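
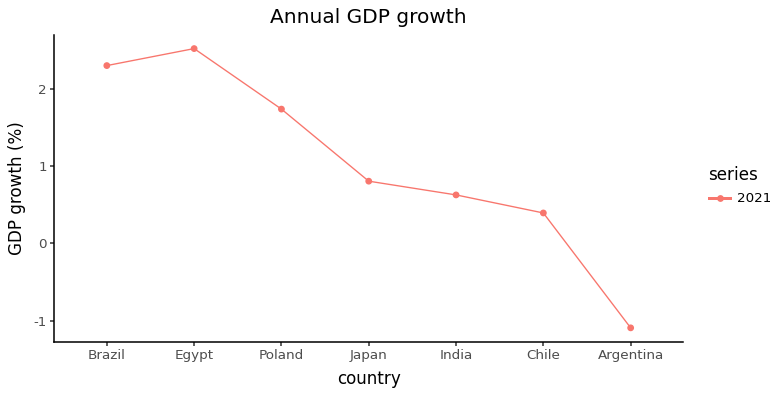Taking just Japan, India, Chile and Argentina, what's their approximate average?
≈ 0.25

(1.0 + 0.5 + 0.5 + -1.0) / 4 ≈ 0.25.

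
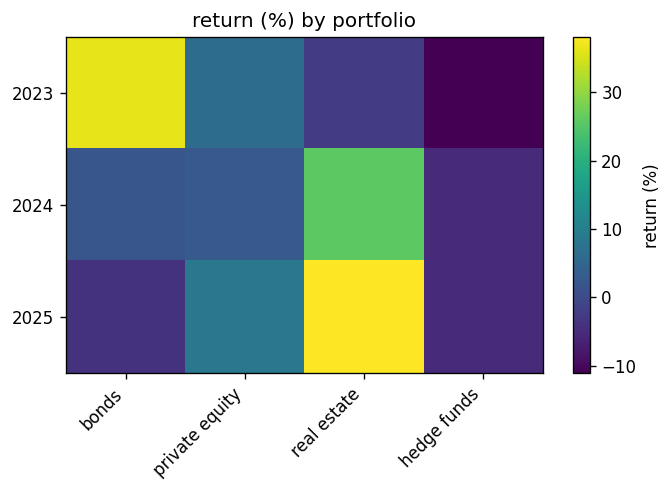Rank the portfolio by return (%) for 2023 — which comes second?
private equity

Top 3 for 2023: bonds ≈ 35, private equity ≈ 5, real estate ≈ 0.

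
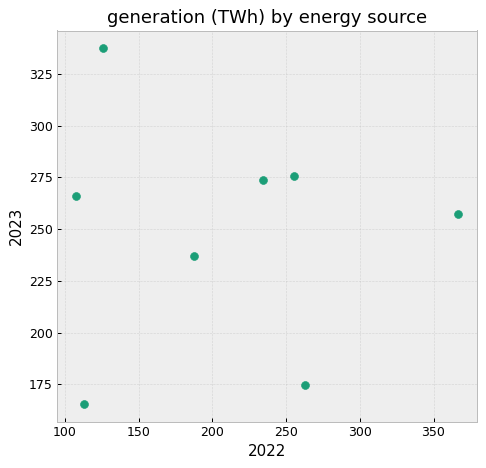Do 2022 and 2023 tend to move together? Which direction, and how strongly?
no clear correlation

Points are roughly uncorrelated; weak (|r| ≈ 0.0).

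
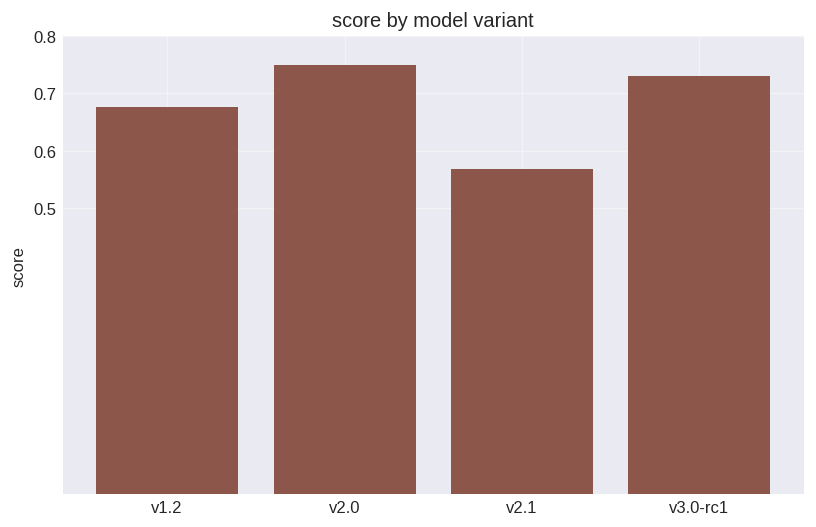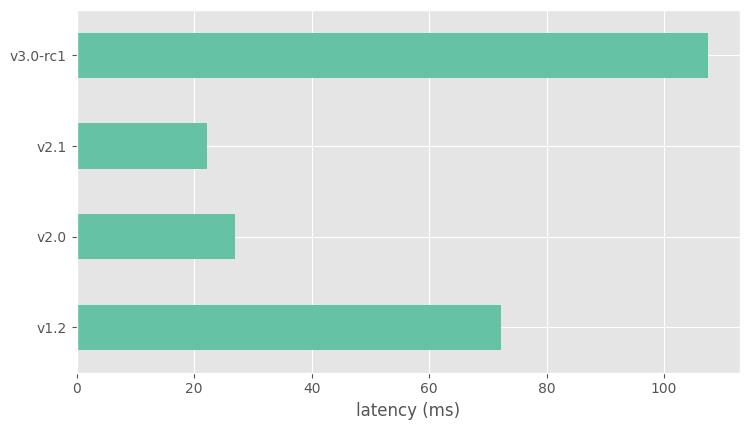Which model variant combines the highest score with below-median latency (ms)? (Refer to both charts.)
v2.0

Chart 2 median latency (ms) ≈ 50; below-median model variants: v2.0, v2.1. Among those, v2.0 has the highest score (≈ 0.7).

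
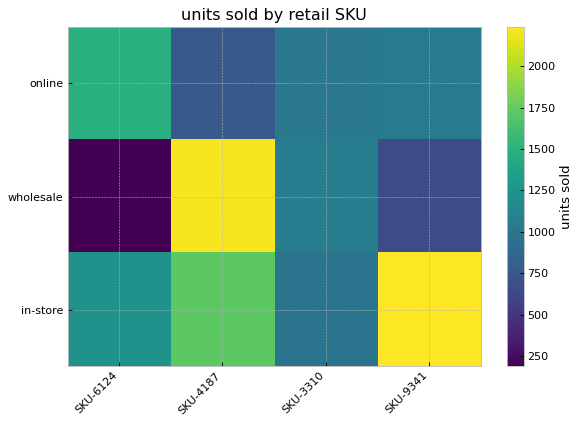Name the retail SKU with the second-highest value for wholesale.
Top 3 for wholesale: SKU-4187 ≈ 2200, SKU-3310 ≈ 1000, SKU-9341 ≈ 600.

SKU-3310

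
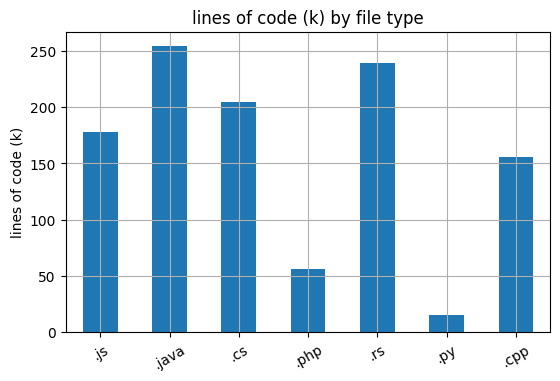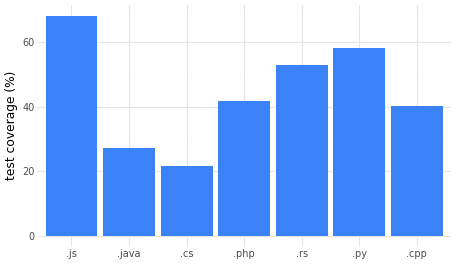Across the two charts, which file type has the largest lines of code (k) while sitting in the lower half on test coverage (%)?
.java

Chart 2 median test coverage (%) ≈ 40; below-median file types: .java, .cs, .cpp. Among those, .java has the highest lines of code (k) (≈ 250).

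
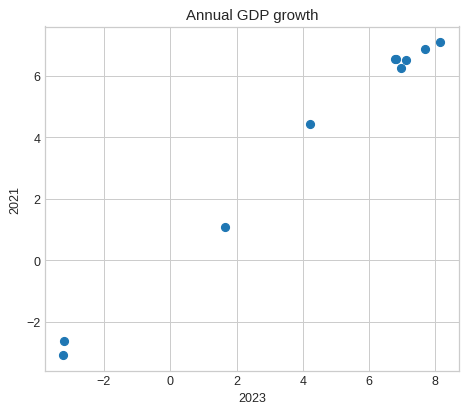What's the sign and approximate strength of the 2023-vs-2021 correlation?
positive, strong

Points are positively correlated; strong (|r| ≈ 1.0).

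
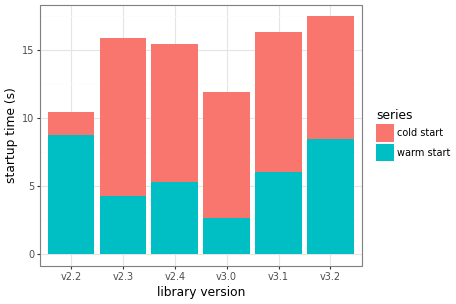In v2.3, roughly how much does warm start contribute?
warm start top ≈ 4, bottom ≈ 0; segment ≈ 4.

≈ 4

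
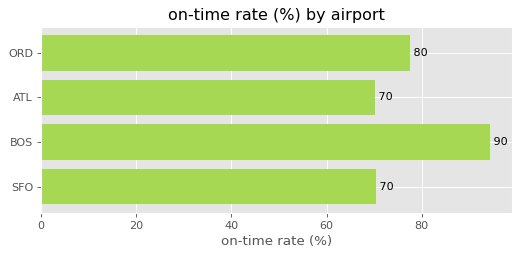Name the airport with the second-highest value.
ORD

Top 3: BOS ≈ 90, ORD ≈ 80, SFO ≈ 70.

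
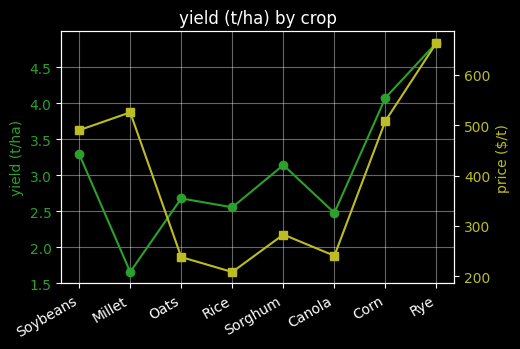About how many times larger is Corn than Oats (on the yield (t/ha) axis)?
Corn ≈ 4.0, Oats ≈ 2.5; 4.0/2.5 ≈ 1.6.

≈ 1.6×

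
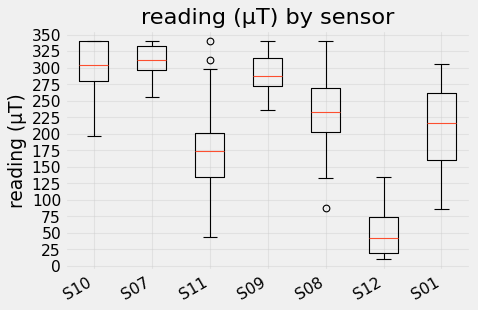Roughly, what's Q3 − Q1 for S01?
≈ 100

Q3 ≈ 250, Q1 ≈ 150; IQR ≈ 100.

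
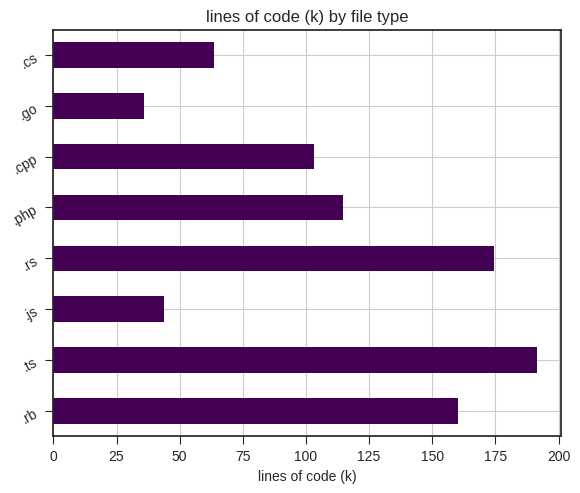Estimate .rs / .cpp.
.rs ≈ 180, .cpp ≈ 100; 180/100 ≈ 1.8.

≈ 1.8×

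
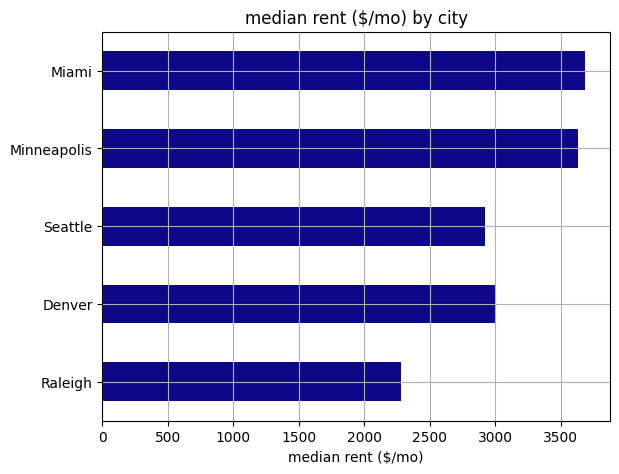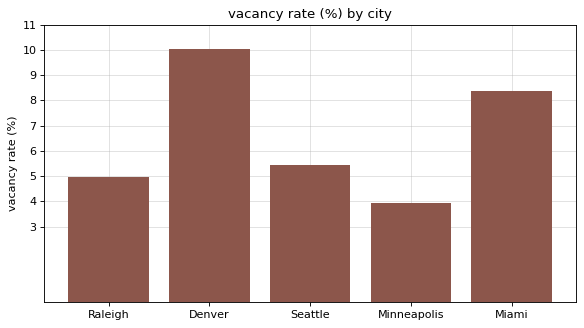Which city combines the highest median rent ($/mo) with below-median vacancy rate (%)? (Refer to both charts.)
Minneapolis

Chart 2 median vacancy rate (%) ≈ 5; below-median cities: Raleigh, Minneapolis. Among those, Minneapolis has the highest median rent ($/mo) (≈ 3500).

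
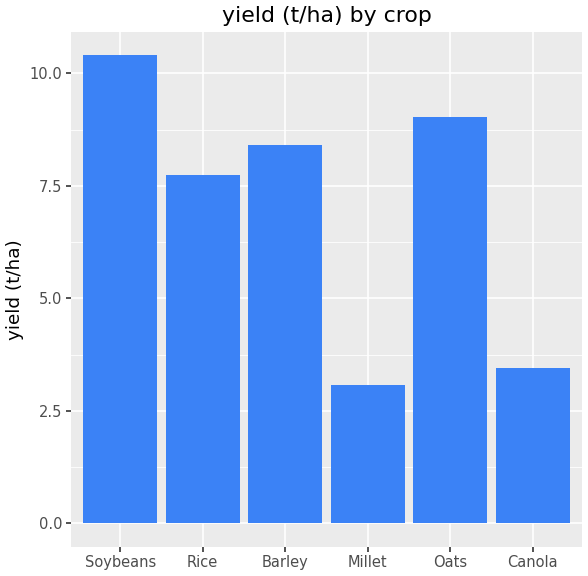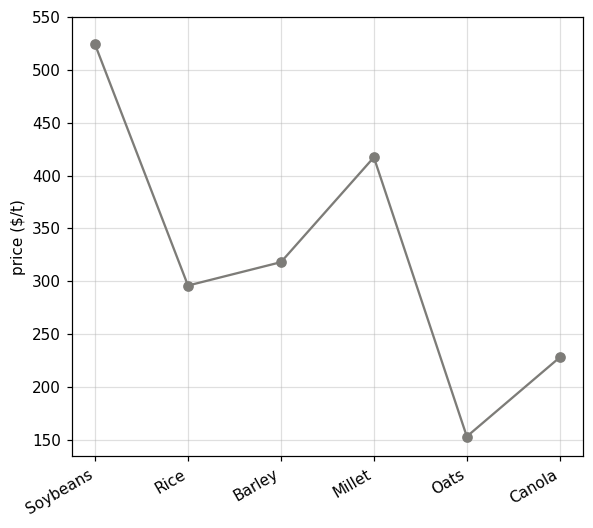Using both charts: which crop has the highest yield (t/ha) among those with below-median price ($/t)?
Oats

Chart 2 median price ($/t) ≈ 300; below-median crops: Rice, Oats, Canola. Among those, Oats has the highest yield (t/ha) (≈ 9).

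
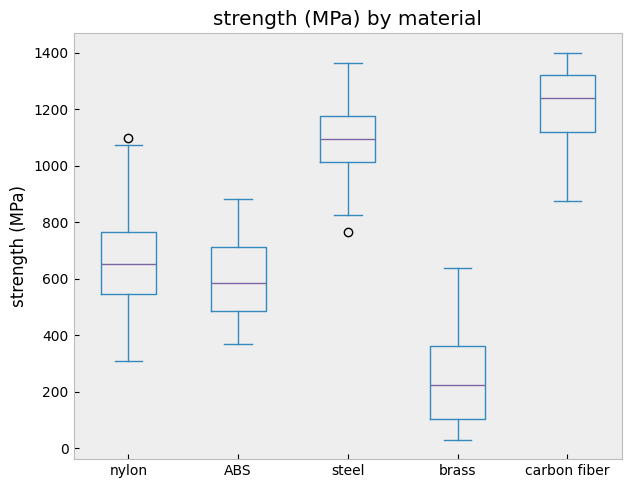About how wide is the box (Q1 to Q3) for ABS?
≈ 200

Q3 ≈ 700, Q1 ≈ 500; IQR ≈ 200.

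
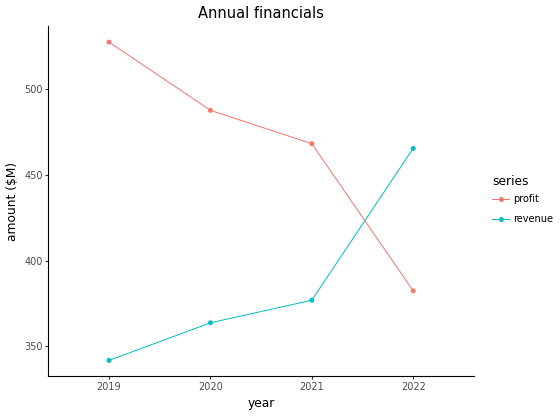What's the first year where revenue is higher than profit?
2021: revenue ≈ 380 vs profit ≈ 460 (not yet); 2022: revenue ≈ 460 vs profit ≈ 380 (first crossover).

2022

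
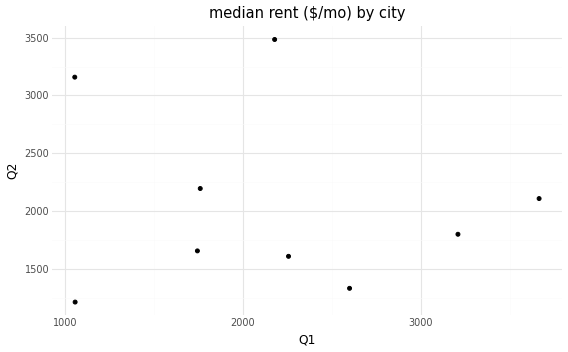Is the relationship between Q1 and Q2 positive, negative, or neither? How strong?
Points are roughly uncorrelated; weak (|r| ≈ 0.1).

no clear correlation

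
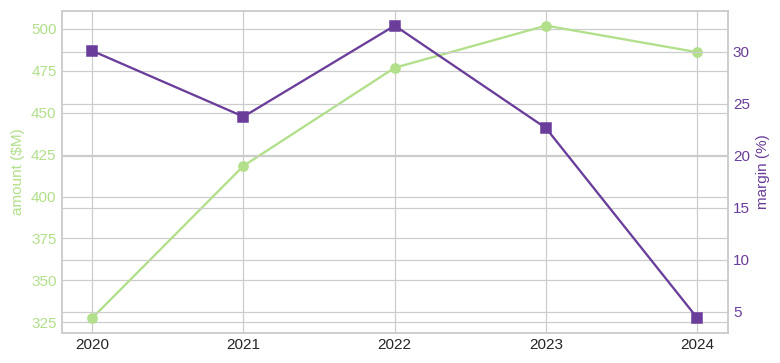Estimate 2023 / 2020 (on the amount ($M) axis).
2023 ≈ 500, 2020 ≈ 320; 500/320 ≈ 1.56.

≈ 1.56×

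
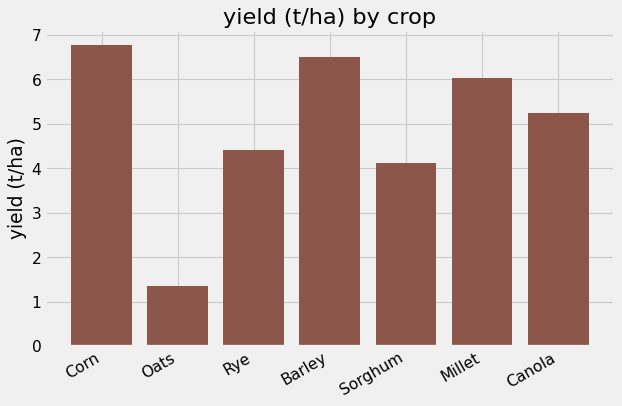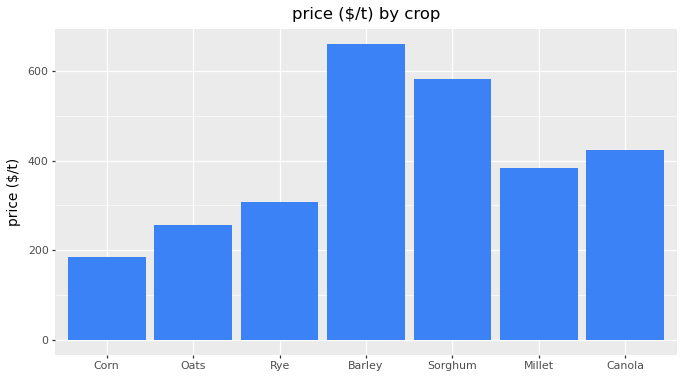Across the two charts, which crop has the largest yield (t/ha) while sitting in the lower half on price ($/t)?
Chart 2 median price ($/t) ≈ 400; below-median crops: Corn, Oats, Rye. Among those, Corn has the highest yield (t/ha) (≈ 7).

Corn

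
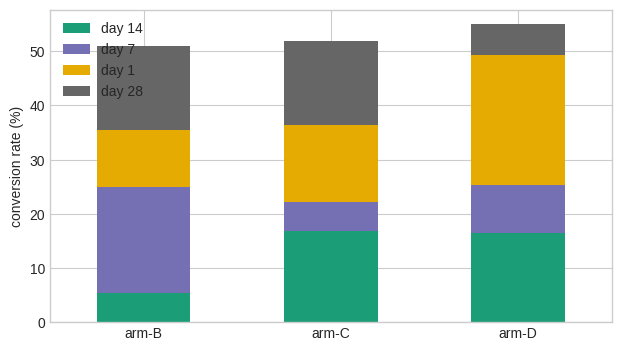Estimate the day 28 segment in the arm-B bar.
day 28 top ≈ 50, bottom ≈ 35; segment ≈ 15.

≈ 15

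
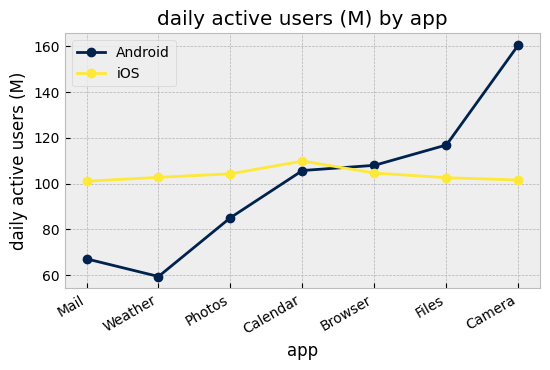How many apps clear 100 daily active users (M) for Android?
Above 100: Calendar, Browser, Files, Camera.

4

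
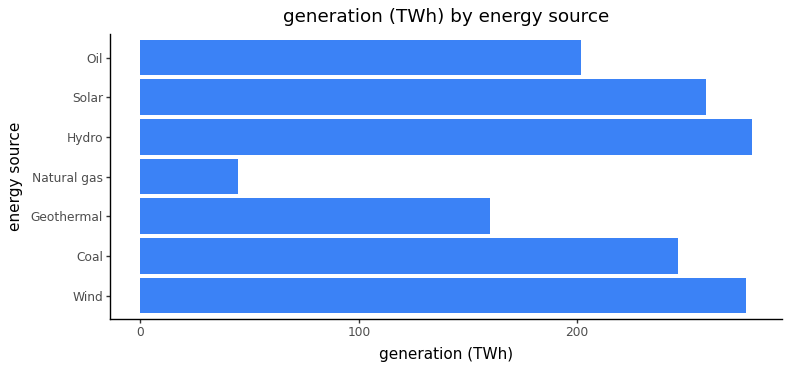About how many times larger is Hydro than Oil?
Hydro ≈ 275, Oil ≈ 200; 275/200 ≈ 1.38.

≈ 1.38×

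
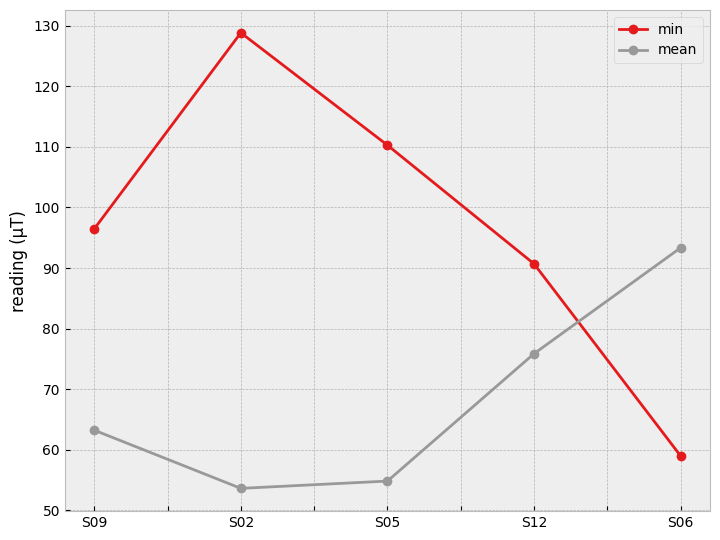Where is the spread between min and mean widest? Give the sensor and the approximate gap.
S02, ≈ 80 µT

S02: min ≈ 130, mean ≈ 50 → gap ≈ 80. Next-largest (S05) is only ≈ 60.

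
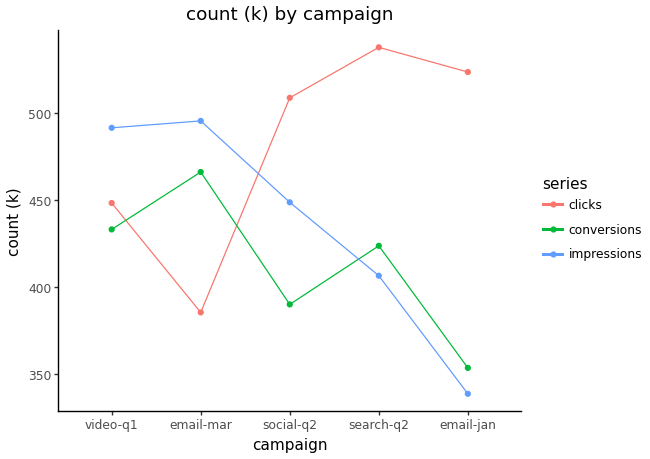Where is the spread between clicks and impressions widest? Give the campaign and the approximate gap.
email-jan: clicks ≈ 520, impressions ≈ 340 → gap ≈ 180. Next-largest (search-q2) is only ≈ 140.

email-jan, ≈ 180 k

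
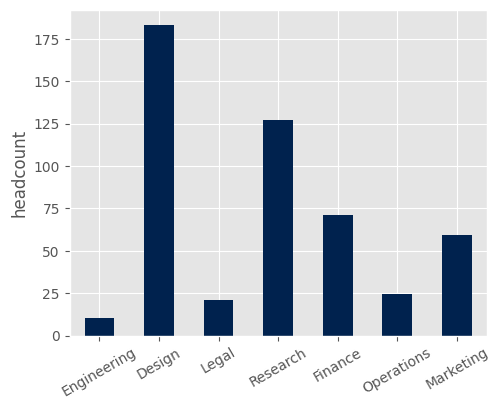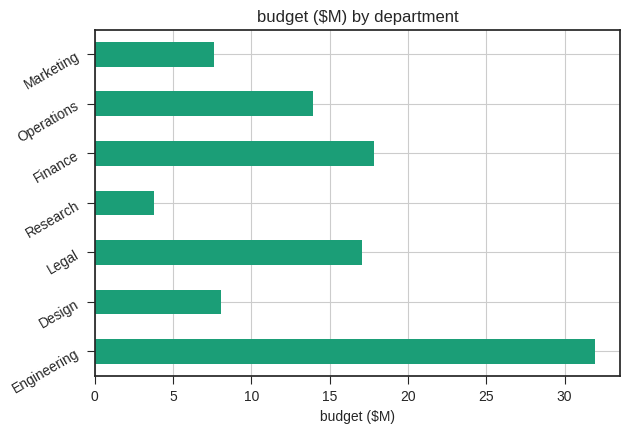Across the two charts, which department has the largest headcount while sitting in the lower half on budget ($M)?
Chart 2 median budget ($M) ≈ 15; below-median departments: Design, Research, Marketing. Among those, Design has the highest headcount (≈ 180).

Design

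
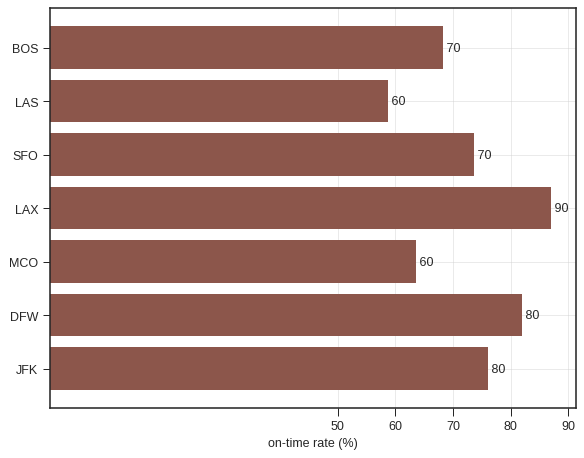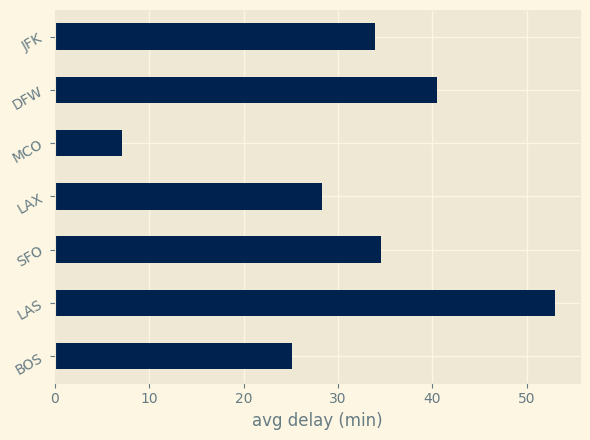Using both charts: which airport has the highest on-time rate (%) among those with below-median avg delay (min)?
LAX

Chart 2 median avg delay (min) ≈ 35; below-median airports: BOS, LAX, MCO. Among those, LAX has the highest on-time rate (%) (≈ 90).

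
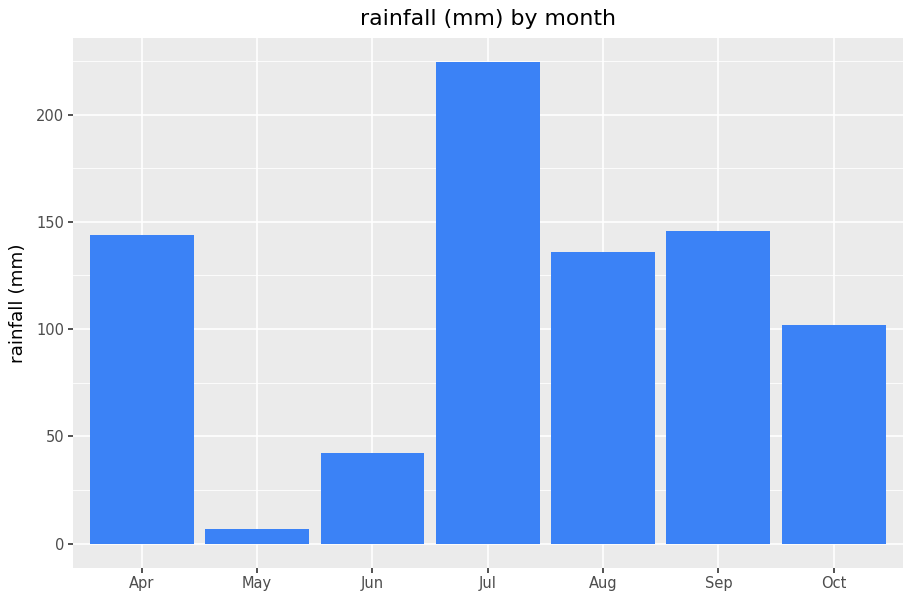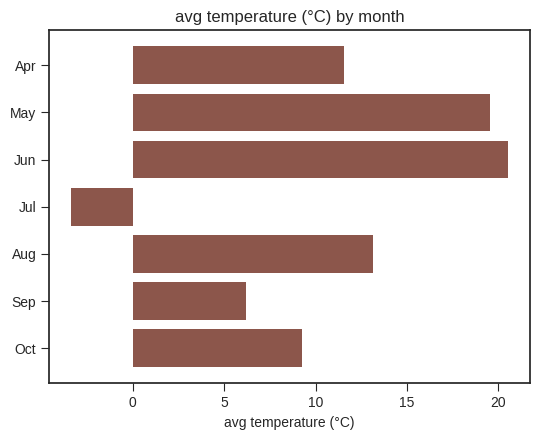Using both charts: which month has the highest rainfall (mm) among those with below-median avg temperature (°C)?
Jul

Chart 2 median avg temperature (°C) ≈ 12; below-median months: Jul, Sep, Oct. Among those, Jul has the highest rainfall (mm) (≈ 225).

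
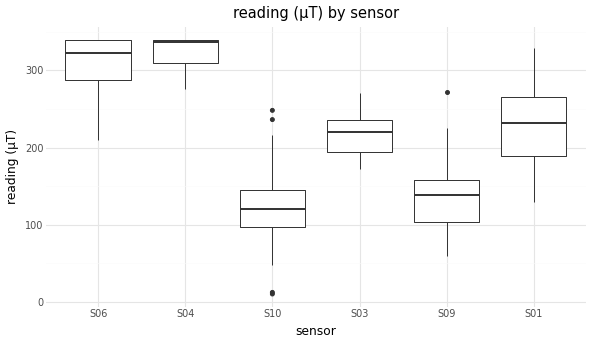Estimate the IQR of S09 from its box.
Q3 ≈ 160, Q1 ≈ 100; IQR ≈ 60.

≈ 60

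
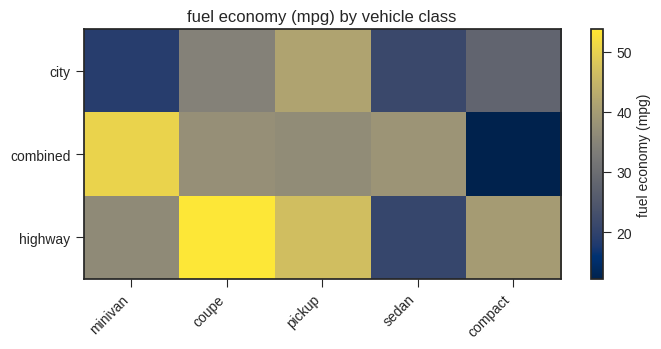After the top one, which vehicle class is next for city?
Top 3 for city: pickup ≈ 40, coupe ≈ 35, compact ≈ 30.

coupe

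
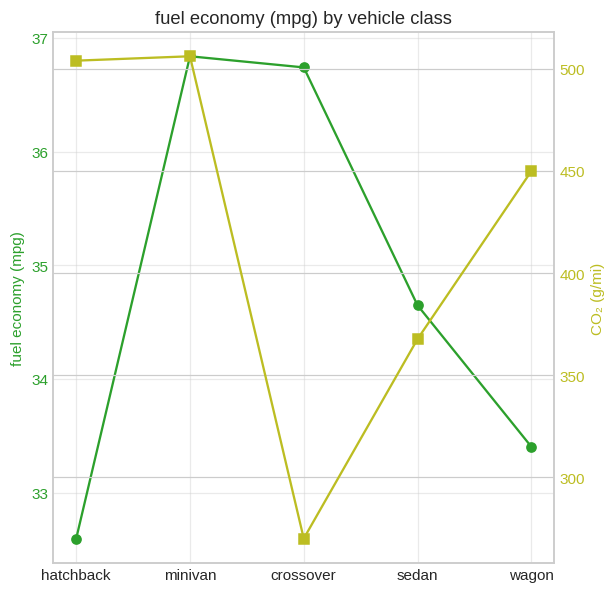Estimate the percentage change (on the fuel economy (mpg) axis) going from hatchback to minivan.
≈ +13.8%

hatchback ≈ 32.5, minivan ≈ 37.0; (37.0 − 32.5) / 32.5 ≈ +13.8%.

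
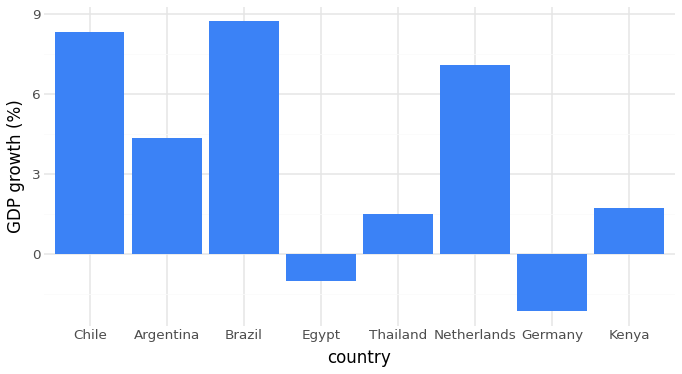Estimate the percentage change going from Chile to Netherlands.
Chile ≈ 8, Netherlands ≈ 7; (7 − 8) / 8 ≈ -12.5%.

≈ -12.5%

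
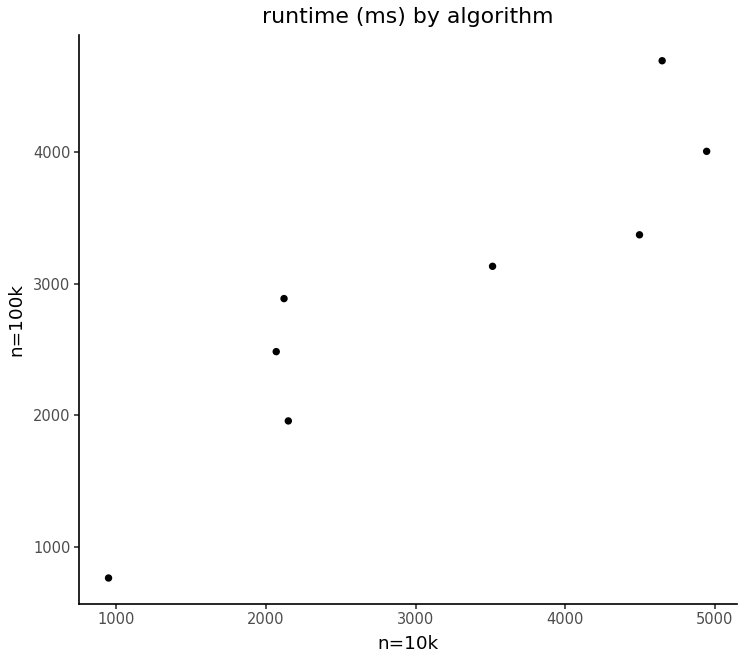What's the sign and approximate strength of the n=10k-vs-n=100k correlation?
Points are positively correlated; strong (|r| ≈ 0.9).

positive, strong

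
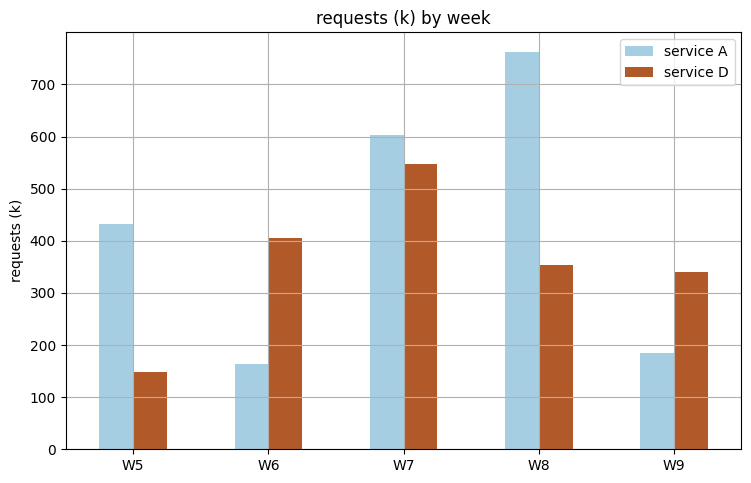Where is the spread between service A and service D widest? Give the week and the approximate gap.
W8: service A ≈ 800, service D ≈ 400 → gap ≈ 400. Next-largest (W5) is only ≈ 300.

W8, ≈ 400 k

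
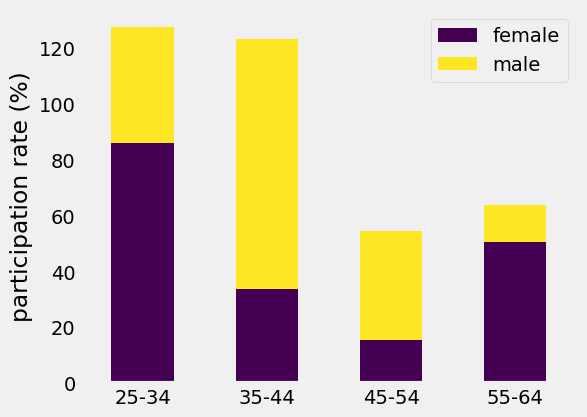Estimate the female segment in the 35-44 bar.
≈ 40

female top ≈ 40, bottom ≈ 0; segment ≈ 40.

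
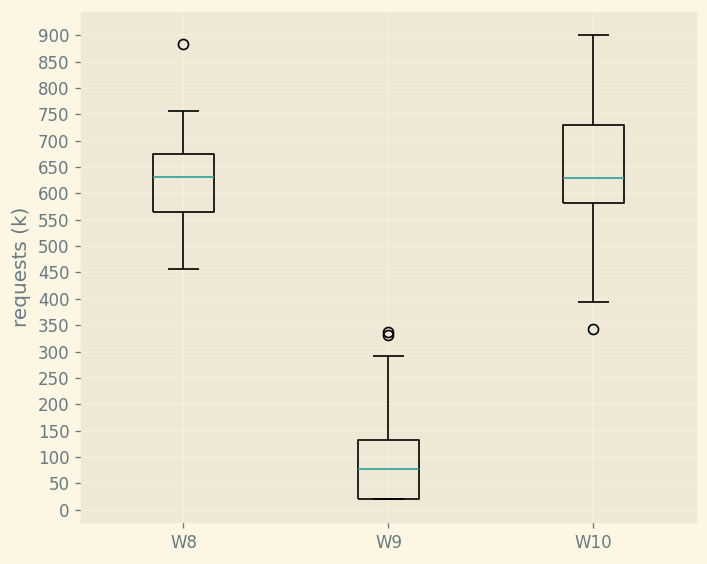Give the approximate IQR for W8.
≈ 100

Q3 ≈ 650, Q1 ≈ 550; IQR ≈ 100.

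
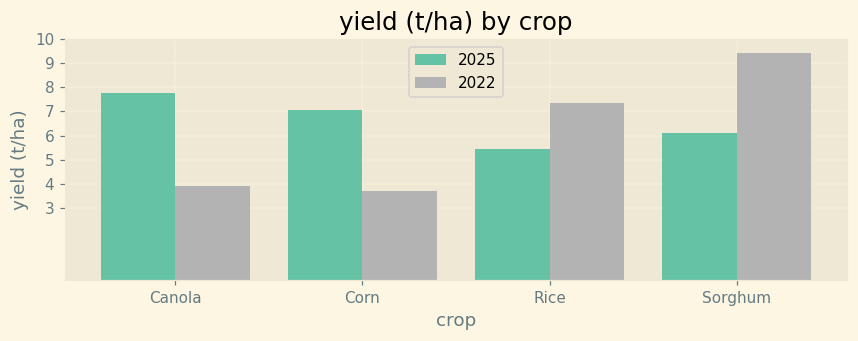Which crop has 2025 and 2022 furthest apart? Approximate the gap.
Canola: 2025 ≈ 8, 2022 ≈ 4 → gap ≈ 4. Next-largest (Corn) is only ≈ 3.

Canola, ≈ 4 t/ha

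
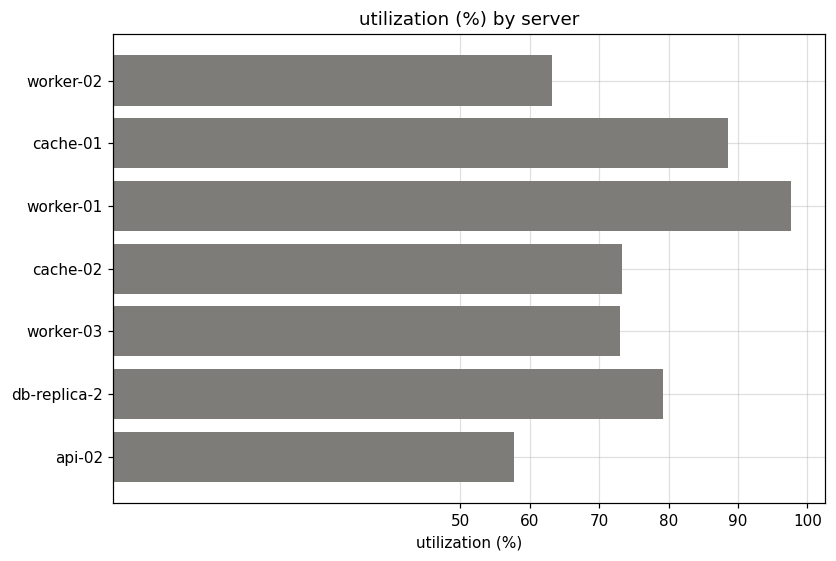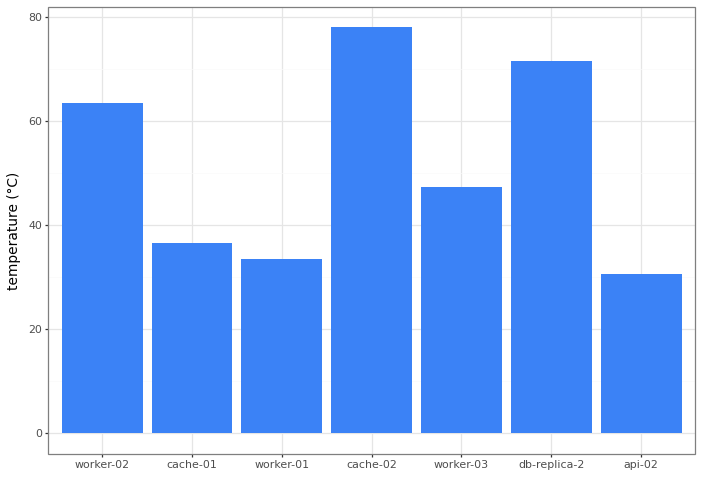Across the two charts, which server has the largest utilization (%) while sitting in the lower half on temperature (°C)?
Chart 2 median temperature (°C) ≈ 50; below-median servers: cache-01, worker-01, api-02. Among those, worker-01 has the highest utilization (%) (≈ 100).

worker-01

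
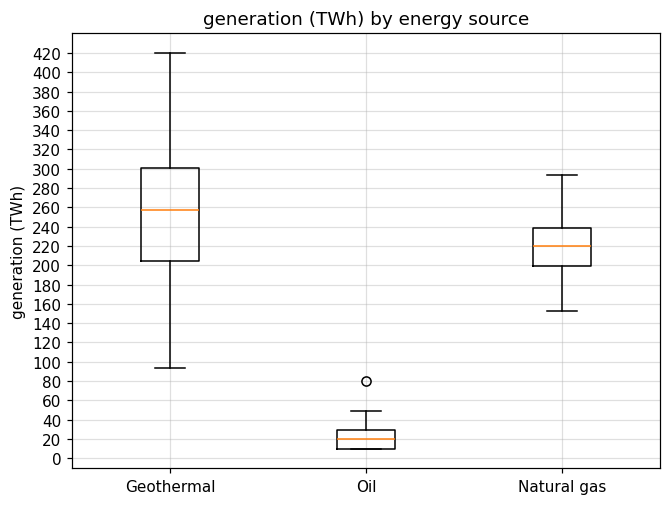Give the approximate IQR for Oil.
Q3 ≈ 20, Q1 ≈ 0; IQR ≈ 20.

≈ 20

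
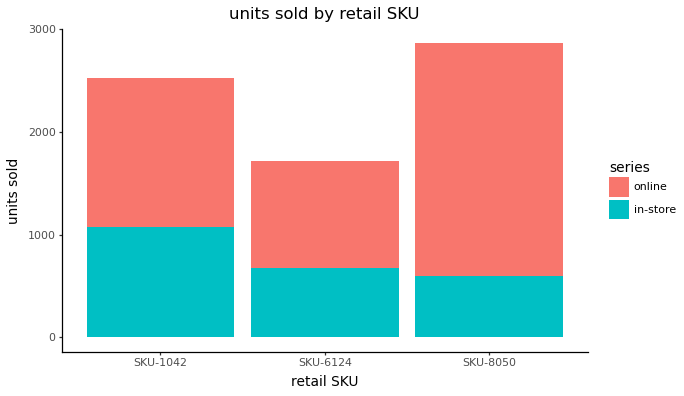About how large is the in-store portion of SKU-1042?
in-store top ≈ 1000, bottom ≈ 0; segment ≈ 1000.

≈ 1000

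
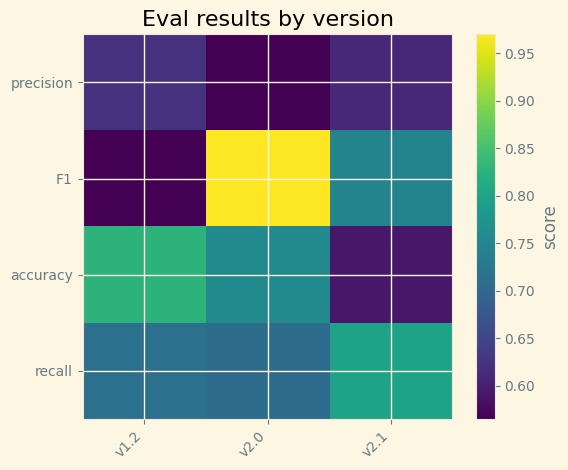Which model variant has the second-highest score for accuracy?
Top 3 for accuracy: v1.2 ≈ 0.85, v2.0 ≈ 0.75, v2.1 ≈ 0.60.

v2.0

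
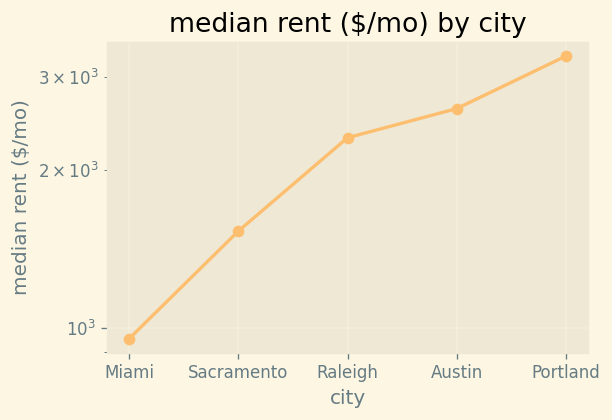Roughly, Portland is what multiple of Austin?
Portland ≈ 3200, Austin ≈ 2600; 3200/2600 ≈ 1.23.

≈ 1.23×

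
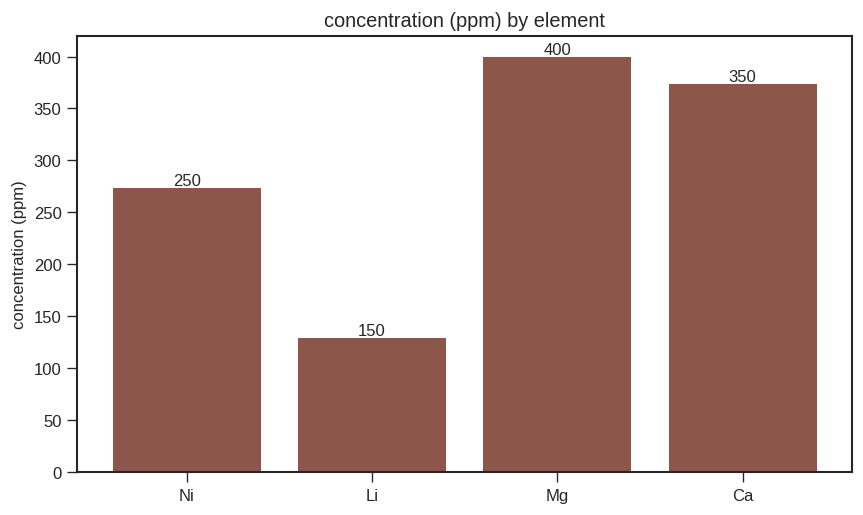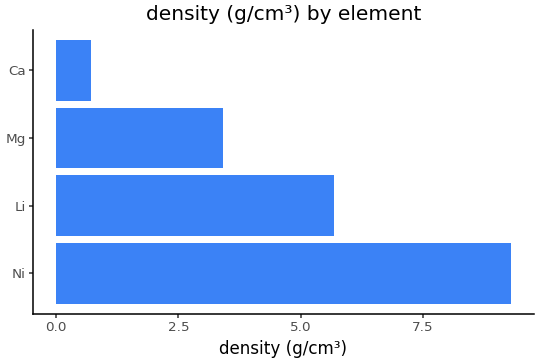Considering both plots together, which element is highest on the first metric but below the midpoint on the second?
Chart 2 median density (g/cm³) ≈ 5; below-median elements: Mg, Ca. Among those, Mg has the highest concentration (ppm) (≈ 400).

Mg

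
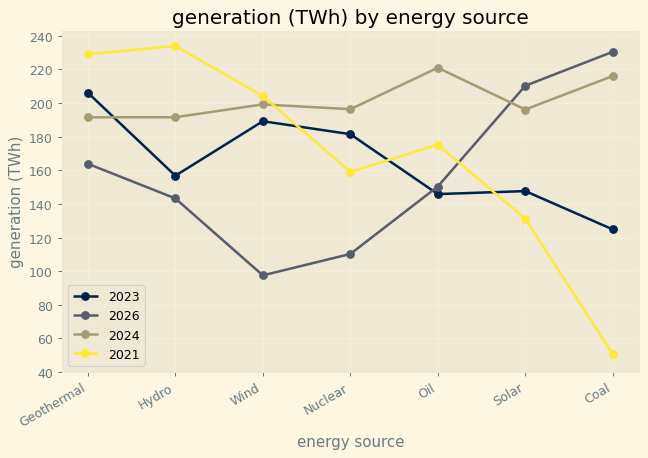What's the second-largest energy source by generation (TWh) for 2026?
Top 3 for 2026: Coal ≈ 240, Solar ≈ 220, Geothermal ≈ 160.

Solar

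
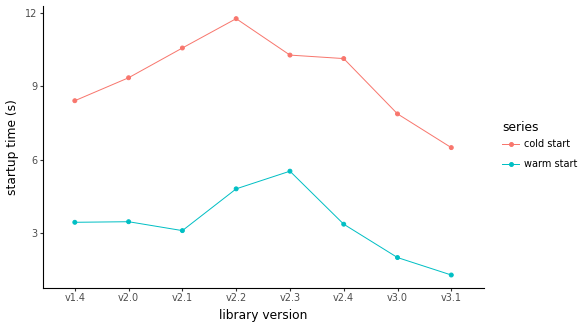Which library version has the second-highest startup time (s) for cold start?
v2.1

Top 3 for cold start: v2.2 ≈ 12, v2.1 ≈ 11, v2.3 ≈ 10.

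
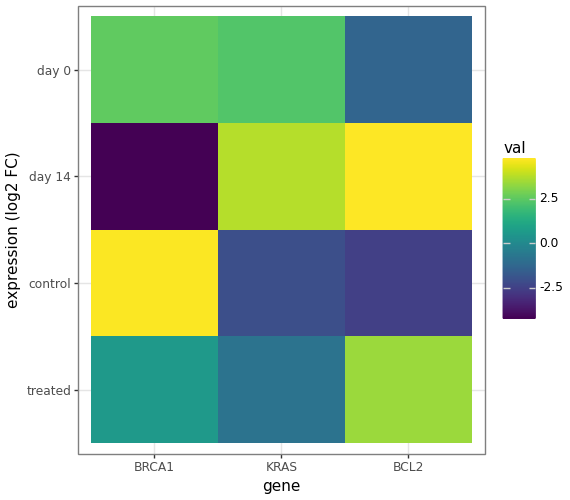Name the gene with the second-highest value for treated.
Top 3 for treated: BCL2 ≈ 3, BRCA1 ≈ 1, KRAS ≈ -1.

BRCA1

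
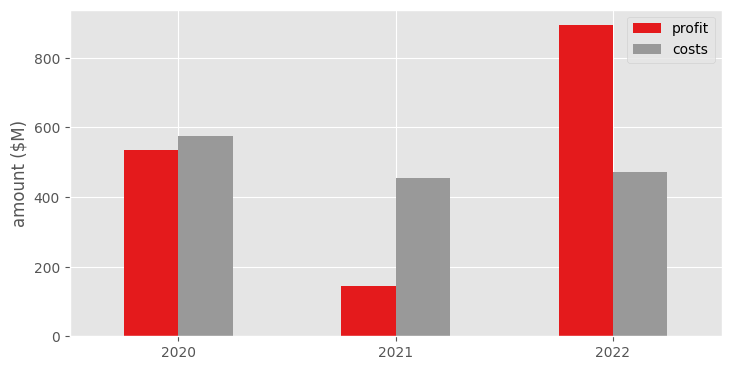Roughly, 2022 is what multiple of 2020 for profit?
2022 ≈ 900, 2020 ≈ 500; 900/500 ≈ 1.8.

≈ 1.8×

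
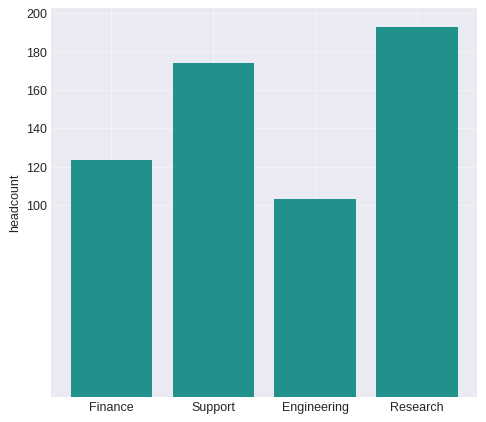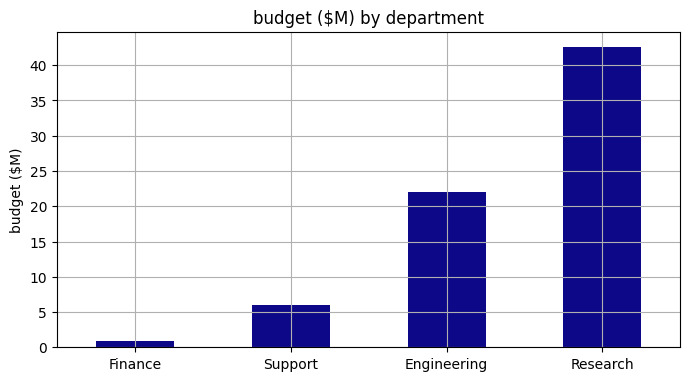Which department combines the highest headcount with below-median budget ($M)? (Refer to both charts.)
Support

Chart 2 median budget ($M) ≈ 15; below-median departments: Finance, Support. Among those, Support has the highest headcount (≈ 180).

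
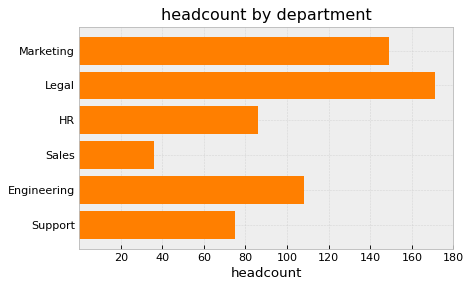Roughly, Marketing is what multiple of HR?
≈ 1.75×

Marketing ≈ 140, HR ≈ 80; 140/80 ≈ 1.75.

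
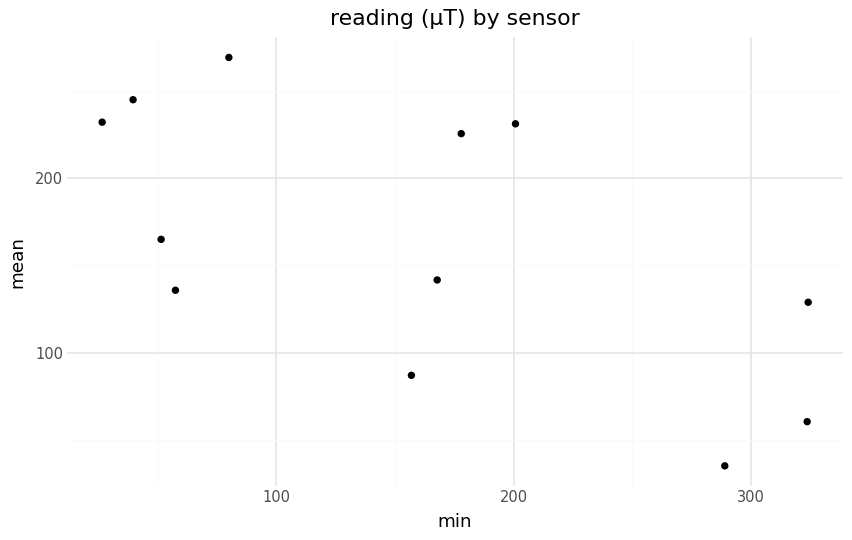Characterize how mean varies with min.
Points are negatively correlated; moderate (|r| ≈ 0.6).

negative, moderate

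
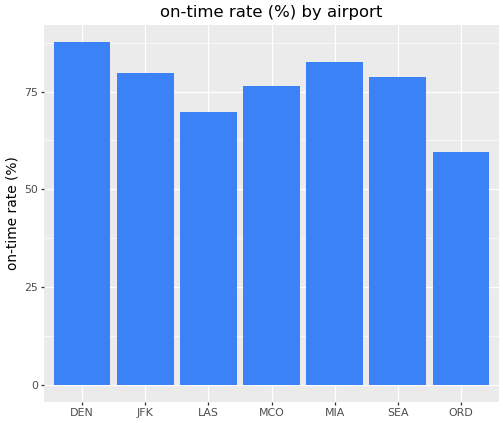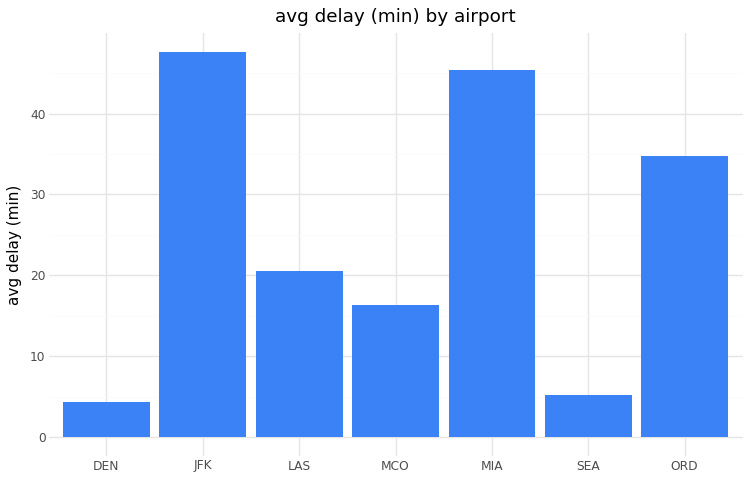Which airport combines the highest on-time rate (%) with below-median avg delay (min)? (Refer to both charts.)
DEN

Chart 2 median avg delay (min) ≈ 20; below-median airports: DEN, MCO, SEA. Among those, DEN has the highest on-time rate (%) (≈ 90).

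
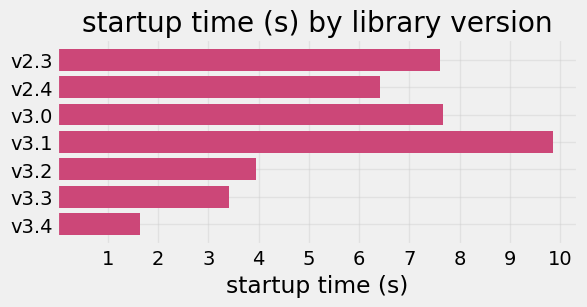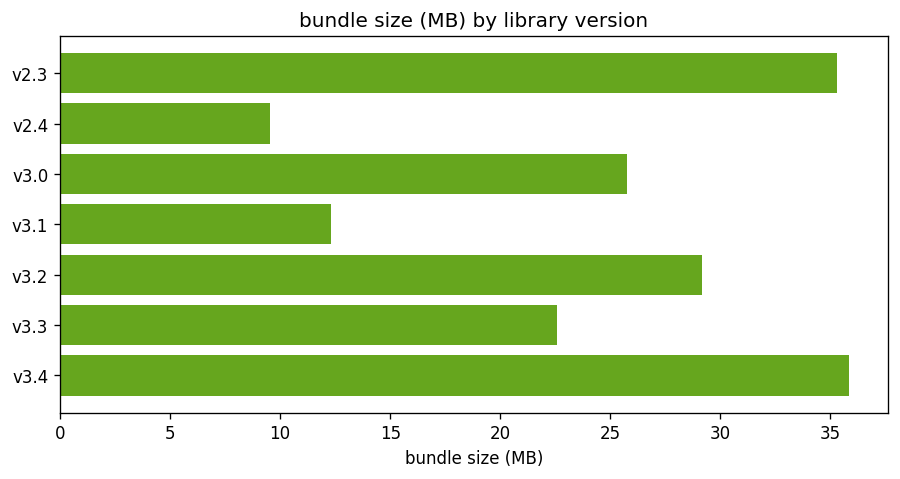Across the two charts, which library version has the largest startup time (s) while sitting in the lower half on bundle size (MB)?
Chart 2 median bundle size (MB) ≈ 25; below-median library versions: v2.4, v3.1, v3.3. Among those, v3.1 has the highest startup time (s) (≈ 10).

v3.1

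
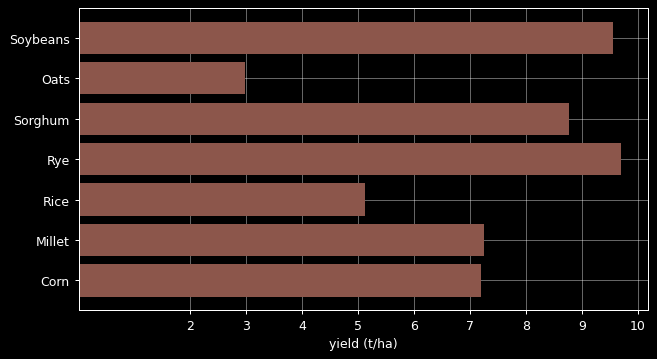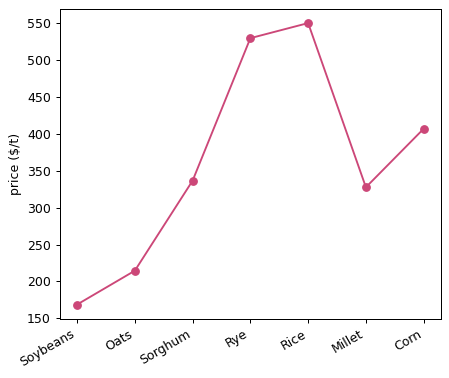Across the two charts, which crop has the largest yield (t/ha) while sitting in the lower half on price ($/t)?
Chart 2 median price ($/t) ≈ 300; below-median crops: Soybeans, Oats, Millet. Among those, Soybeans has the highest yield (t/ha) (≈ 10).

Soybeans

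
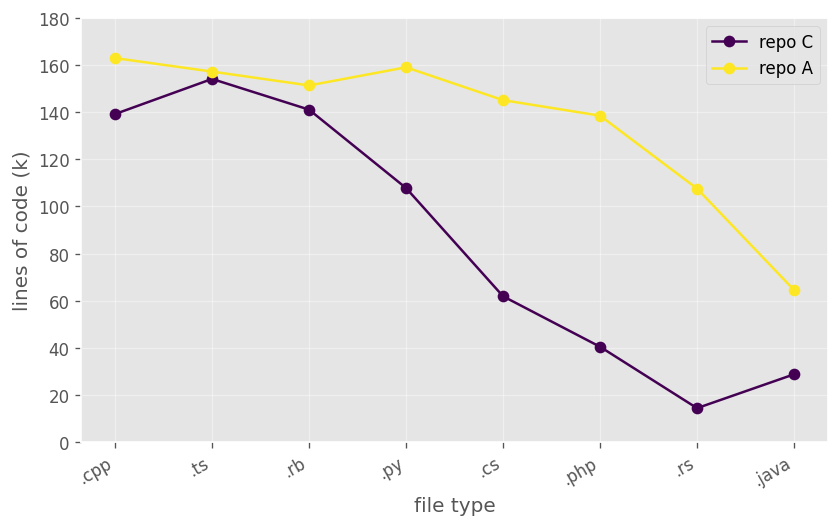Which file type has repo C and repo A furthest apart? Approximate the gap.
.php: repo C ≈ 40, repo A ≈ 140 → gap ≈ 100. Next-largest (.rs) is only ≈ 80.

.php, ≈ 100 k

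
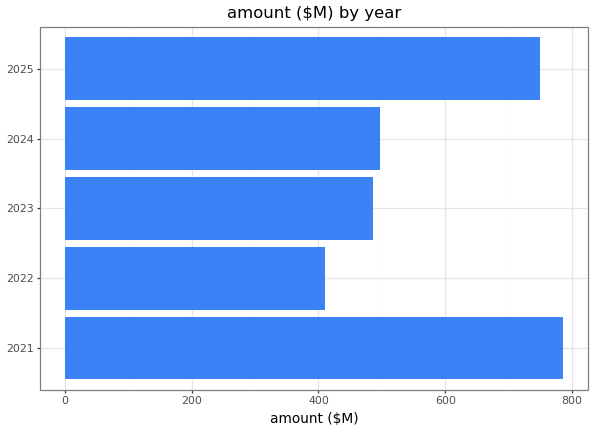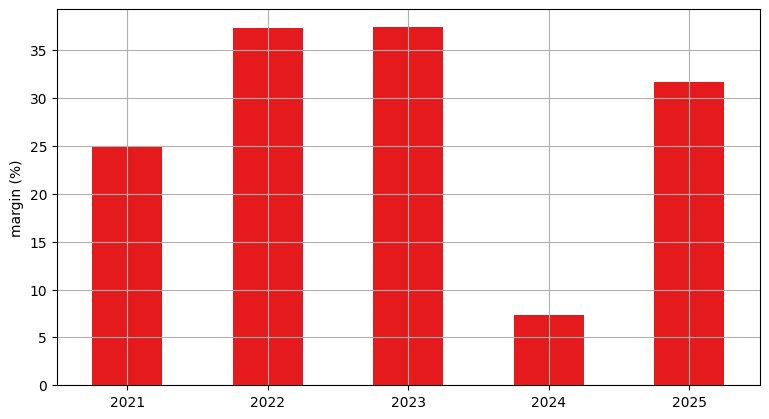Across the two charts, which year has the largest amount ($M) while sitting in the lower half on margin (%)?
Chart 2 median margin (%) ≈ 30; below-median years: 2021, 2024. Among those, 2021 has the highest amount ($M) (≈ 800).

2021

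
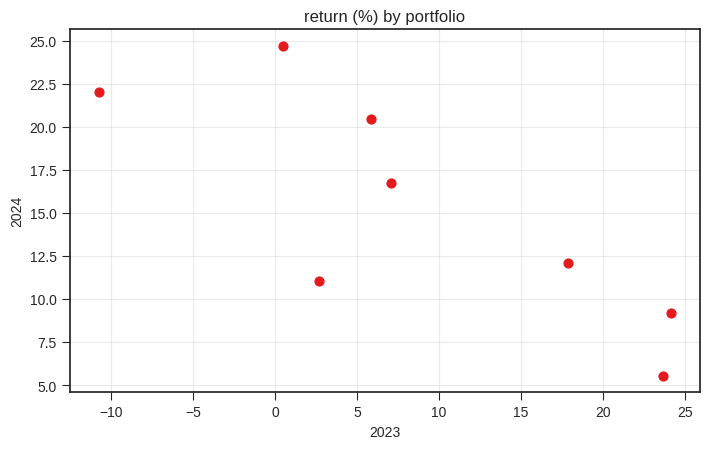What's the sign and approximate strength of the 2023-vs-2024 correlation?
Points are negatively correlated; strong (|r| ≈ 0.8).

negative, strong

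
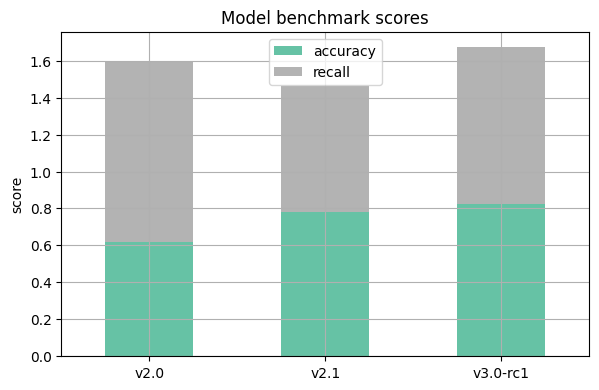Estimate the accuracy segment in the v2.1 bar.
≈ 0.8

accuracy top ≈ 0.8, bottom ≈ 0.0; segment ≈ 0.8.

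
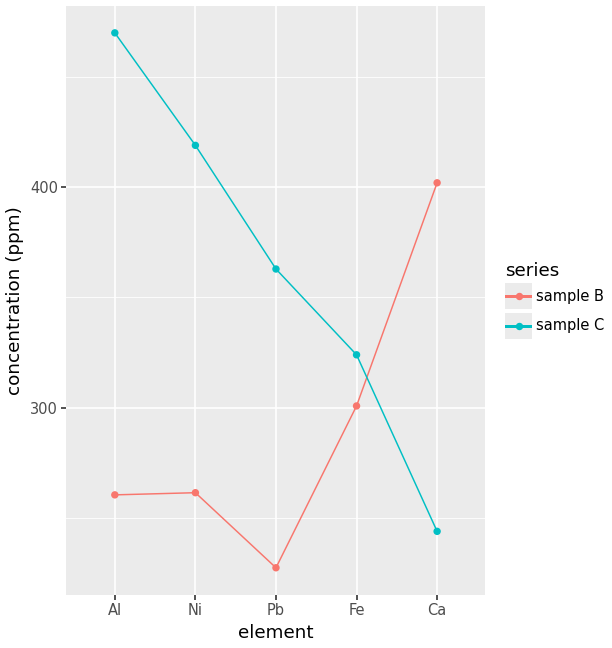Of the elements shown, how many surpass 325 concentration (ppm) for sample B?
1

Above 325: Ca.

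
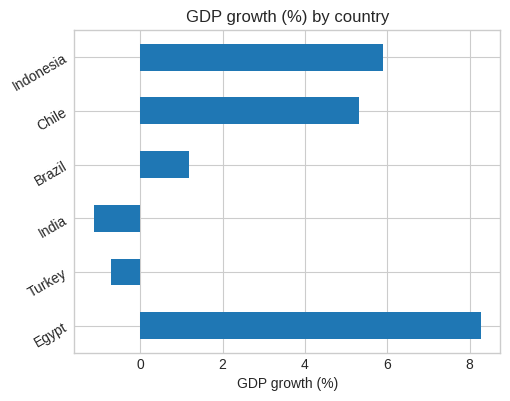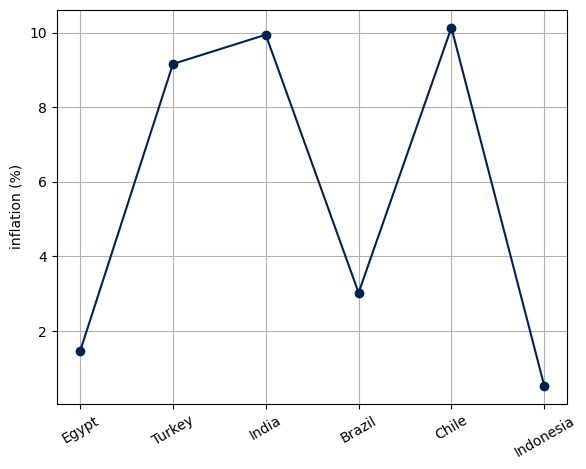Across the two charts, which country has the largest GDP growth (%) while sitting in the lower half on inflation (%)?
Chart 2 median inflation (%) ≈ 6; below-median countries: Egypt, Brazil, Indonesia. Among those, Egypt has the highest GDP growth (%) (≈ 8).

Egypt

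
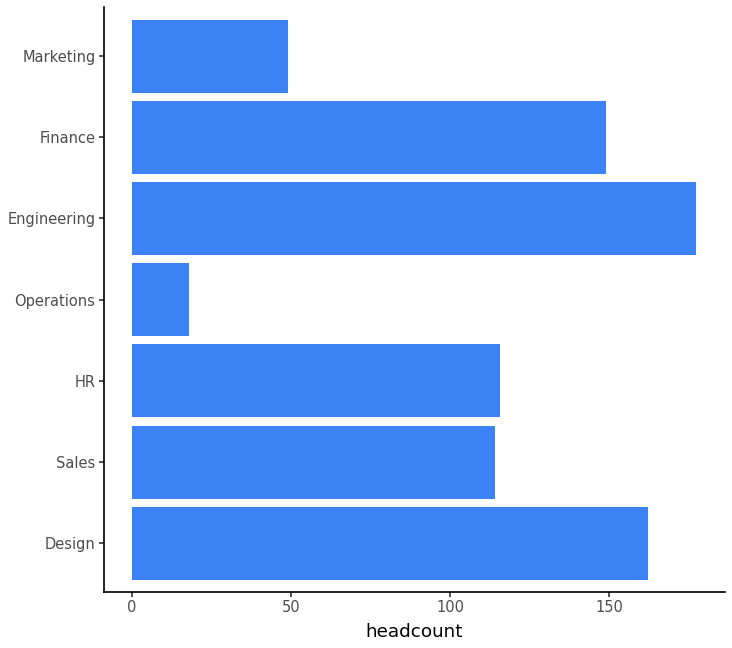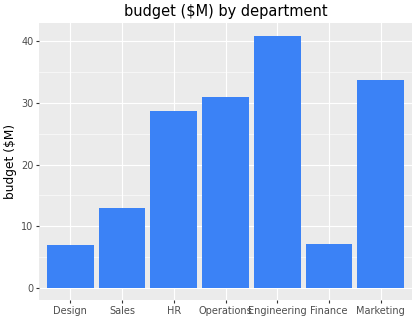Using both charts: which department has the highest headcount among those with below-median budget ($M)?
Design

Chart 2 median budget ($M) ≈ 30; below-median departments: Design, Sales, Finance. Among those, Design has the highest headcount (≈ 160).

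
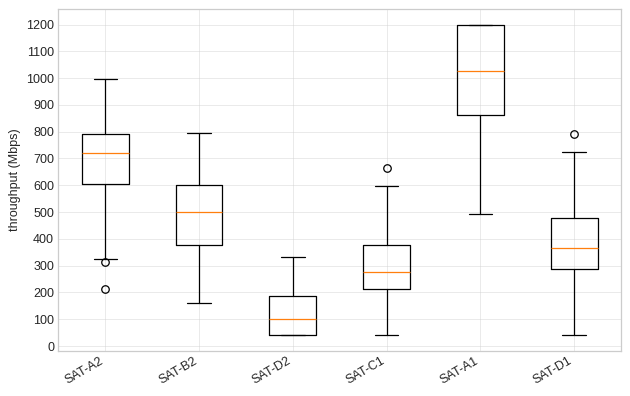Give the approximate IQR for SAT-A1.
≈ 300

Q3 ≈ 1200, Q1 ≈ 900; IQR ≈ 300.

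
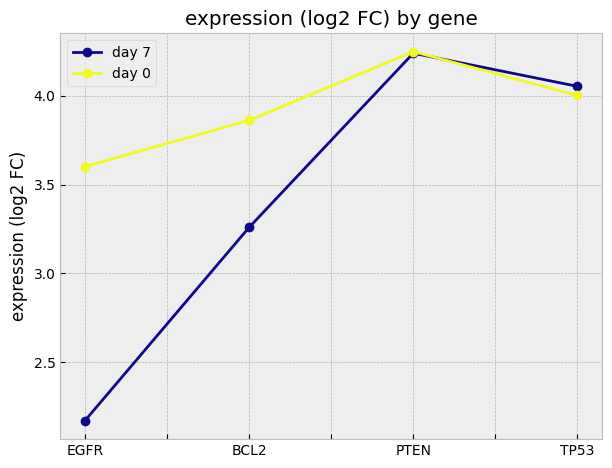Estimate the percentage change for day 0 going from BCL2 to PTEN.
≈ +10.5%

BCL2 ≈ 3.8, PTEN ≈ 4.2; (4.2 − 3.8) / 3.8 ≈ +10.5%.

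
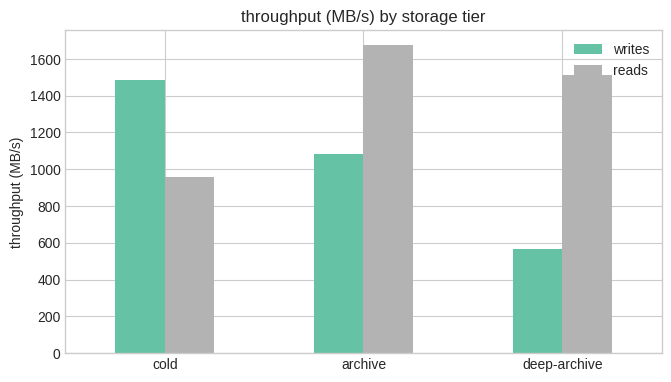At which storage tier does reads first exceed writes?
cold: reads ≈ 1000 vs writes ≈ 1400 (not yet); archive: reads ≈ 1600 vs writes ≈ 1000 (first crossover).

archive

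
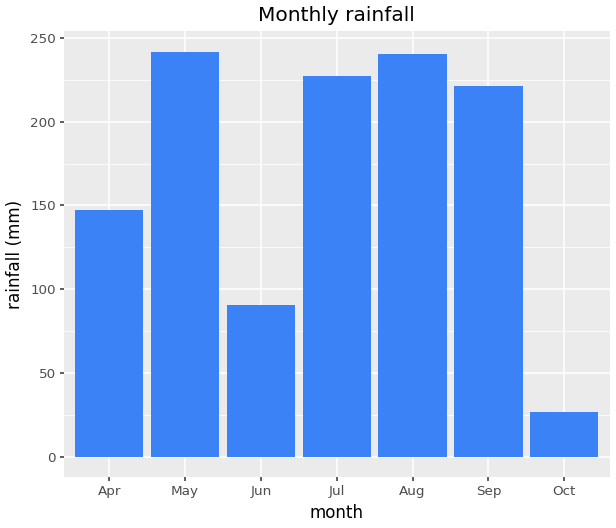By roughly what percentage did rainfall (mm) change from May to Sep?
≈ -10%

May ≈ 250, Sep ≈ 225; (225 − 250) / 250 ≈ -10%.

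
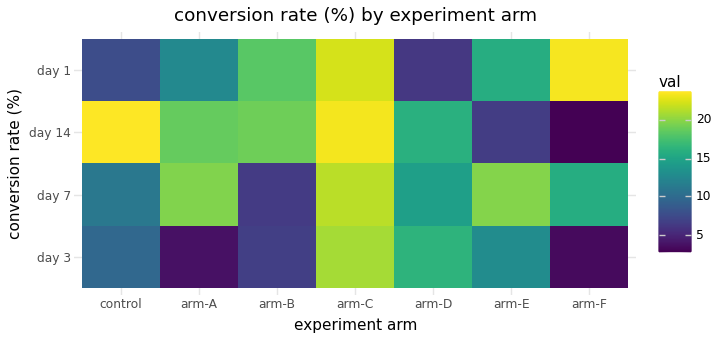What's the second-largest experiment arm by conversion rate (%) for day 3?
Top 3 for day 3: arm-C ≈ 20, arm-D ≈ 16, arm-E ≈ 12.

arm-D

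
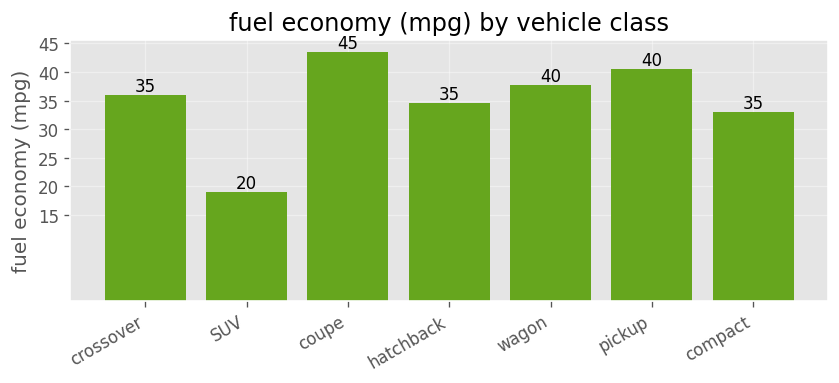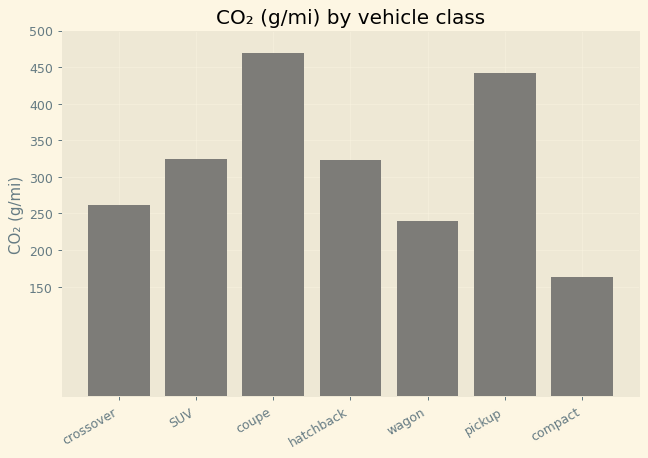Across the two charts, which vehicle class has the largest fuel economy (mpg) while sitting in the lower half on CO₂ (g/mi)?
Chart 2 median CO₂ (g/mi) ≈ 300; below-median vehicle classes: crossover, wagon, compact. Among those, wagon has the highest fuel economy (mpg) (≈ 40).

wagon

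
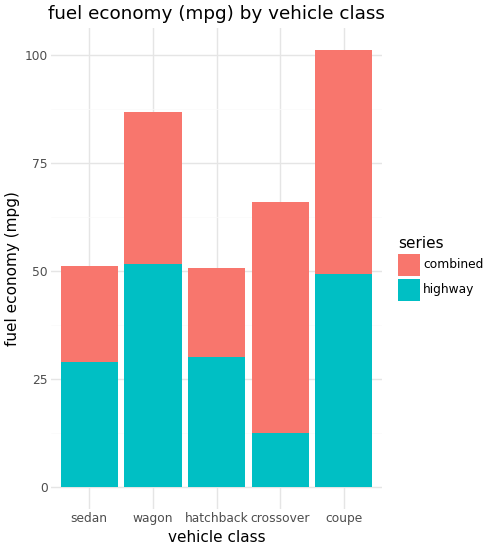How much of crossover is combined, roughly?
combined top ≈ 70, bottom ≈ 10; segment ≈ 60.

≈ 60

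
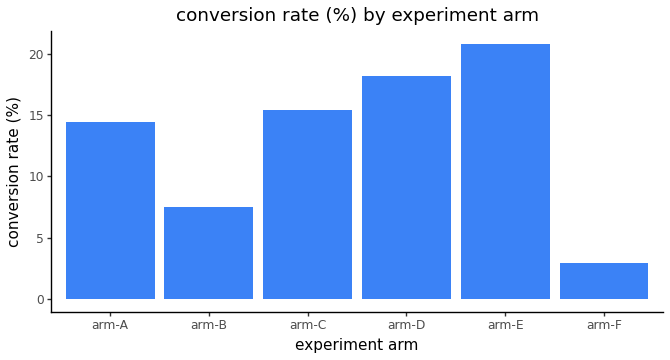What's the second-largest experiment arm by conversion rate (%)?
Top 3: arm-E ≈ 20, arm-D ≈ 18, arm-C ≈ 16.

arm-D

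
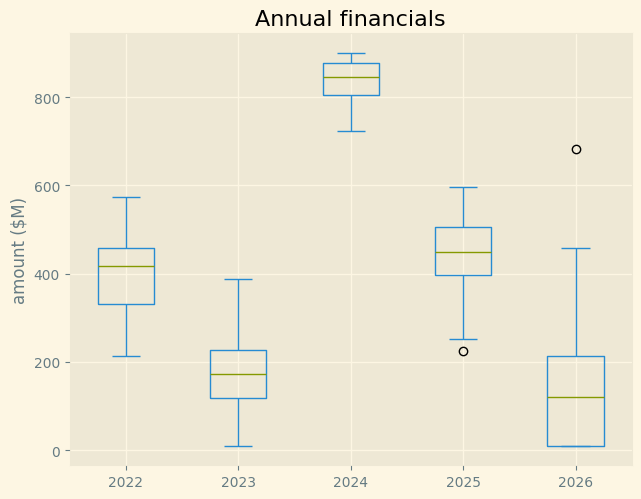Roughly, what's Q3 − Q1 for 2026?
≈ 200

Q3 ≈ 200, Q1 ≈ 0; IQR ≈ 200.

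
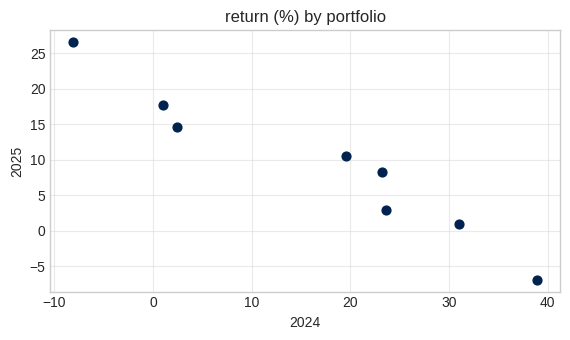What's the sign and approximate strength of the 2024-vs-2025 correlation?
negative, strong

Points are negatively correlated; strong (|r| ≈ 1.0).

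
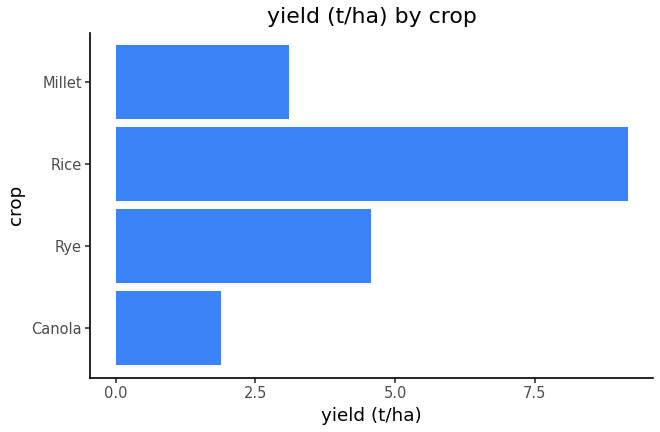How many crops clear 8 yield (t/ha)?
Above 8: Rice.

1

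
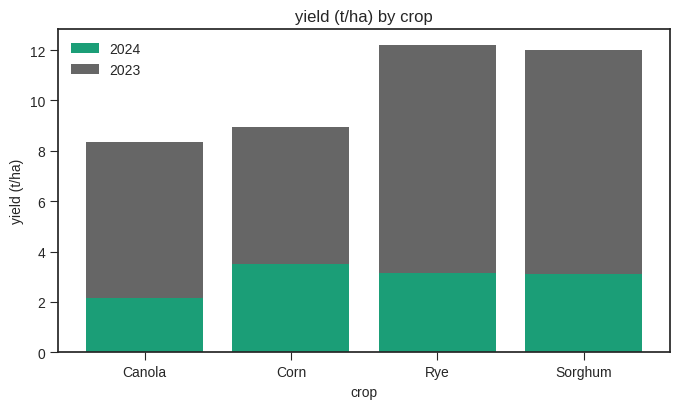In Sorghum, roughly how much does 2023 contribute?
2023 top ≈ 12, bottom ≈ 4; segment ≈ 8.

≈ 8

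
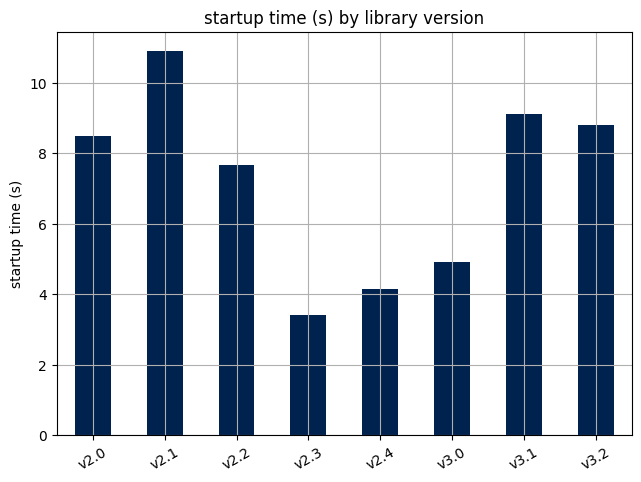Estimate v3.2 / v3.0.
v3.2 ≈ 9, v3.0 ≈ 5; 9/5 ≈ 1.8.

≈ 1.8×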